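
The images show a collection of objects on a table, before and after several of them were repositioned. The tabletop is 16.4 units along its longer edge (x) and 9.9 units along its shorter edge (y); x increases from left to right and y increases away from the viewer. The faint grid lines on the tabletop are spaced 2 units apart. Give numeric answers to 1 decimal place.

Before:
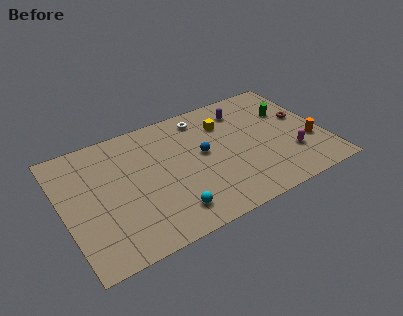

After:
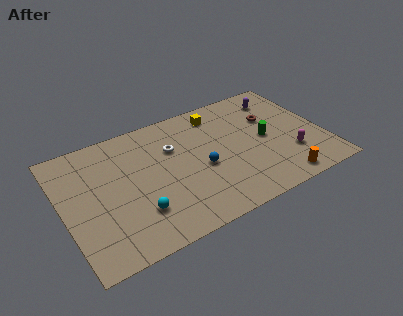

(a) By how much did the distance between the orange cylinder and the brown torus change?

+3.1

Before: roughly 2.3 units apart; after: 5.4. That's 3.1 units further apart.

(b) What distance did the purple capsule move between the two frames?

2.4

The purple capsule was near (11.8, 7.9) before and (14.2, 8.0) after, so it travelled √(2.4² + 0.1²) ≈ 2.4 units.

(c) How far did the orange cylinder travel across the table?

3.3

The orange cylinder moved from about (15.4, 3.4) to (13.1, 1.1), a distance of √(2.3² + 2.3²) ≈ 3.3.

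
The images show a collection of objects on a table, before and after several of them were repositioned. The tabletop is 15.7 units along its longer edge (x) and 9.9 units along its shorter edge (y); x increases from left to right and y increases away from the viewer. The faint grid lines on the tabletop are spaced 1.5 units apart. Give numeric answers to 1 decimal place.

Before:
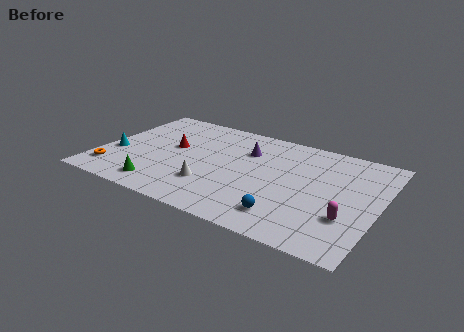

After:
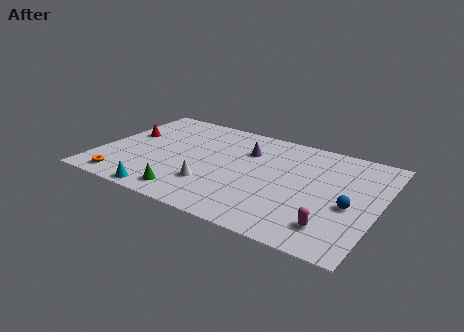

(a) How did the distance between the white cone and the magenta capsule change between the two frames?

-0.7

Before: roughly 7.6 units apart; after: 6.9. That's 0.7 units closer together.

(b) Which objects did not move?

the white cone and the purple cone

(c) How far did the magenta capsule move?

1.3

From (14.2, 3.1) to (13.5, 2.0), the magenta capsule covered √(0.7² + 1.1²) ≈ 1.3 units.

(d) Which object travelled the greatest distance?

the cyan cone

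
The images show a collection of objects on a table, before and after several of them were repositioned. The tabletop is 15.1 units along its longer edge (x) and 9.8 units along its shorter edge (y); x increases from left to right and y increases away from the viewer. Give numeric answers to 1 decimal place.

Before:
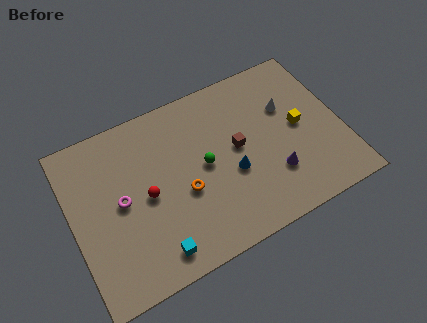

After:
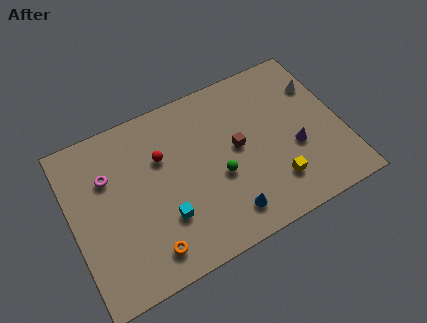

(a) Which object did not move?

the brown cube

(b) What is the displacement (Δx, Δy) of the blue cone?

(-0.6, -2.2)

The blue cone started near (8.8, 3.9) and ended near (8.2, 1.7).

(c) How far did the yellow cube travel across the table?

3.2

The yellow cube moved from about (12.8, 5.0) to (11.0, 2.3), a distance of √(1.8² + 2.7²) ≈ 3.2.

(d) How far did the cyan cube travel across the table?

1.8

From (4.1, 1.4) to (4.9, 3.0), the cyan cube covered √(0.8² + 1.6²) ≈ 1.8 units.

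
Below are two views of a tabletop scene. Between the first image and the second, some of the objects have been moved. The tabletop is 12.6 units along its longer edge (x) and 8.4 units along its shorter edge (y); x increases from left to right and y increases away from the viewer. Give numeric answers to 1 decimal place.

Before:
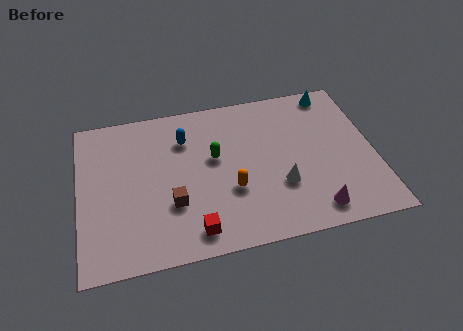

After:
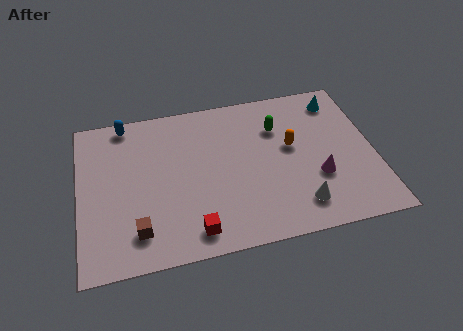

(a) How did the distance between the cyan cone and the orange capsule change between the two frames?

-3.4

They were about 6.5 units apart before and 3.1 after — 3.4 units closer together.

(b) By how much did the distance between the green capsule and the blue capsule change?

+4.9

They were about 1.8 units apart before and 6.7 after — 4.9 units further apart.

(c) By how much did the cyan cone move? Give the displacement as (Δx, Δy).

(0.2, -0.5)

From the two frames, the cyan cone sits at roughly (11.1, 7.5) before and (11.3, 7.0) after.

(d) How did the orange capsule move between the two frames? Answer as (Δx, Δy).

(2.7, 1.8)

The orange capsule started near (6.4, 3.0) and ended near (9.1, 4.8).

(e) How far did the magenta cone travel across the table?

1.7

The magenta cone was near (9.8, 1.2) before and (10.1, 2.9) after, so it travelled √(0.3² + 1.7²) ≈ 1.7 units.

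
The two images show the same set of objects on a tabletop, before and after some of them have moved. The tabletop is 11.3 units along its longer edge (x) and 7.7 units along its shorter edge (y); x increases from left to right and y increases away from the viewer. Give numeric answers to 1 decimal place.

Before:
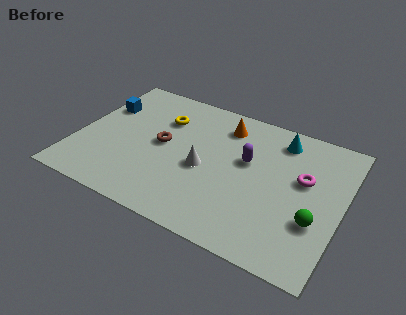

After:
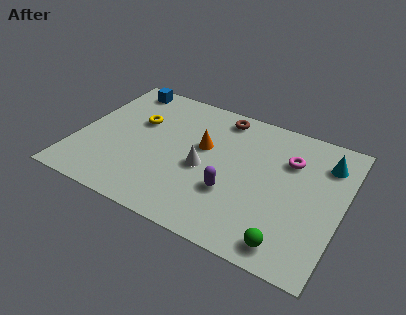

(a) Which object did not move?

the white cone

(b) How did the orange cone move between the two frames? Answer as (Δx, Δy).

(-0.7, -1.6)

From the two frames, the orange cone sits at roughly (6.0, 6.2) before and (5.3, 4.6) after.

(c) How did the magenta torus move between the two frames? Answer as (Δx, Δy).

(-0.7, 0.8)

The magenta torus started near (9.6, 4.6) and ended near (8.9, 5.4).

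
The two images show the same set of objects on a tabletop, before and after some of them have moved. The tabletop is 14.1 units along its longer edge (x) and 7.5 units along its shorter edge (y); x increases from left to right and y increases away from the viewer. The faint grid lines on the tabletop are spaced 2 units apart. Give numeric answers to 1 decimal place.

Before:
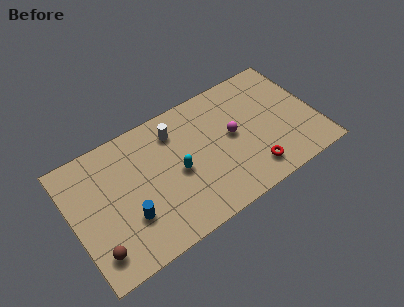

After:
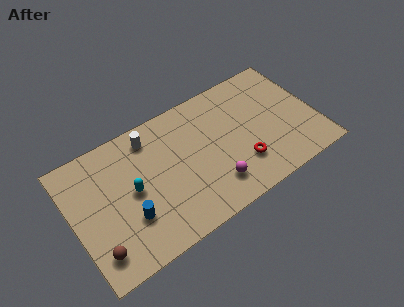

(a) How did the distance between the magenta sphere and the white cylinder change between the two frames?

+1.9

Before: roughly 3.6 units apart; after: 5.5. That's 1.9 units further apart.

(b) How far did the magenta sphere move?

2.7

The magenta sphere was near (9.3, 4.0) before and (7.8, 1.7) after, so it travelled √(1.5² + 2.3²) ≈ 2.7 units.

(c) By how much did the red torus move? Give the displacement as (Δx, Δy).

(-0.5, 0.7)

The red torus was at about (10.0, 1.4) and moved to about (9.5, 2.1).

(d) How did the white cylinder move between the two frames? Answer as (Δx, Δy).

(-1.4, 0.4)

From the two frames, the white cylinder sits at roughly (6.2, 5.9) before and (4.8, 6.3) after.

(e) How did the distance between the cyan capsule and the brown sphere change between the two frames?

-2.1

They were about 5.4 units apart before and 3.3 after — 2.1 units closer together.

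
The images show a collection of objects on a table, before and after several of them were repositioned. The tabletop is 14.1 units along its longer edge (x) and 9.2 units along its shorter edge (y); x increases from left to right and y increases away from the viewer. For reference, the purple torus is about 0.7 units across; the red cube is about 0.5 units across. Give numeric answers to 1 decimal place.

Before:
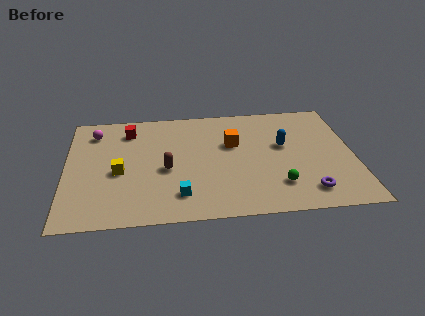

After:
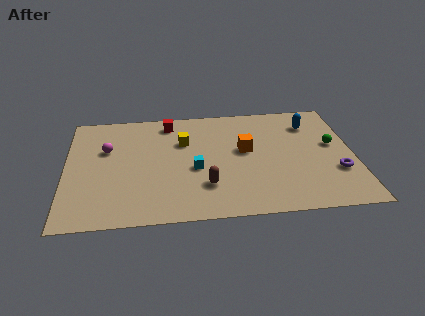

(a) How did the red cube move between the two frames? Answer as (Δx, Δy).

(2.0, 0.5)

From the two frames, the red cube sits at roughly (3.1, 7.4) before and (5.1, 7.9) after.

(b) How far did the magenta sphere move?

1.6

From (1.4, 7.4) to (2.0, 5.9), the magenta sphere covered √(0.6² + 1.5²) ≈ 1.6 units.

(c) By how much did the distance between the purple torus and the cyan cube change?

+0.8

They were about 6.2 units apart before and 7.0 after — 0.8 units further apart.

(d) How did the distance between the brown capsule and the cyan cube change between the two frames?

-0.7

They were about 2.2 units apart before and 1.5 after — 0.7 units closer together.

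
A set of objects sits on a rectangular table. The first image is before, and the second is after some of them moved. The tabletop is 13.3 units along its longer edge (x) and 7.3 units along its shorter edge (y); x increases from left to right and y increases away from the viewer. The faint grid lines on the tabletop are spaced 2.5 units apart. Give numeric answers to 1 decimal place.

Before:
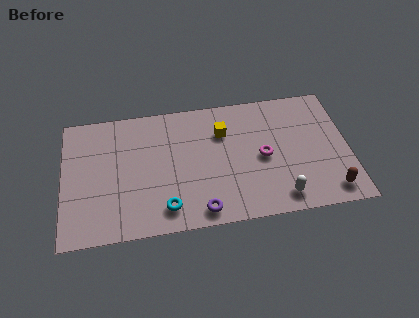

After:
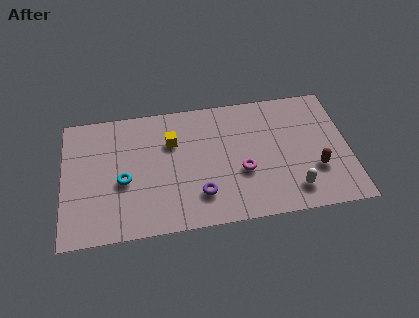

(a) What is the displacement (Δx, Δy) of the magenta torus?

(-1.0, -0.7)

The magenta torus started near (9.3, 3.5) and ended near (8.3, 2.8).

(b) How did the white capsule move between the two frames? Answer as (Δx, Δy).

(0.6, 0.3)

From the two frames, the white capsule sits at roughly (10.0, 1.1) before and (10.6, 1.4) after.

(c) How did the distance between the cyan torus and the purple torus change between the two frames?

+2.1

The distance was about 1.6 in the first image and 3.7 in the second, so they moved 2.1 units further apart.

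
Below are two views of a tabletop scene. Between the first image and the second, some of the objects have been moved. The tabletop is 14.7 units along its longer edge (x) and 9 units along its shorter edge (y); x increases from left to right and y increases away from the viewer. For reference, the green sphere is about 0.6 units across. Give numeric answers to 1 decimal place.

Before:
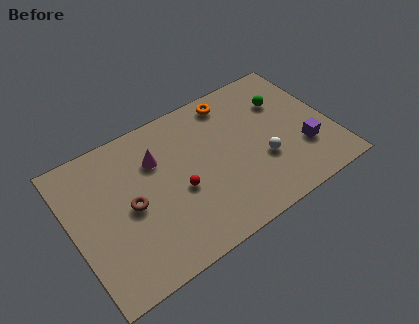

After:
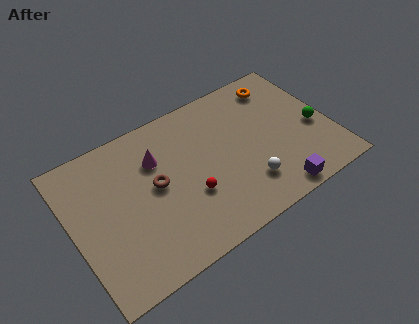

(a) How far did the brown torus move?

1.6

From (3.2, 4.3) to (4.7, 4.8), the brown torus covered √(1.5² + 0.5²) ≈ 1.6 units.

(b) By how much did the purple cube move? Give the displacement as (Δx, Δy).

(-2.0, -1.9)

The purple cube started near (12.9, 2.8) and ended near (10.9, 0.9).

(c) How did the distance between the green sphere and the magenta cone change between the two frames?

+1.7

Before: roughly 7.4 units apart; after: 9.1. That's 1.7 units further apart.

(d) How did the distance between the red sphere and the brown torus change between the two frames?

-0.4

They were about 2.7 units apart before and 2.3 after — 0.4 units closer together.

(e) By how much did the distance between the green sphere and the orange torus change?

+0.8

The distance was about 3.2 in the first image and 4.0 in the second, so they moved 0.8 units further apart.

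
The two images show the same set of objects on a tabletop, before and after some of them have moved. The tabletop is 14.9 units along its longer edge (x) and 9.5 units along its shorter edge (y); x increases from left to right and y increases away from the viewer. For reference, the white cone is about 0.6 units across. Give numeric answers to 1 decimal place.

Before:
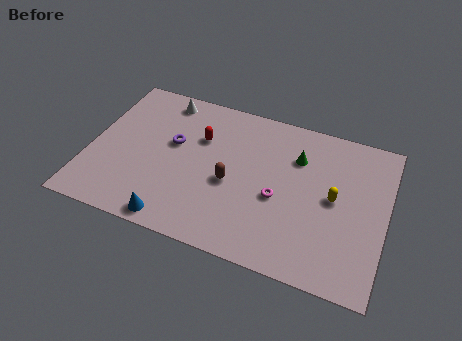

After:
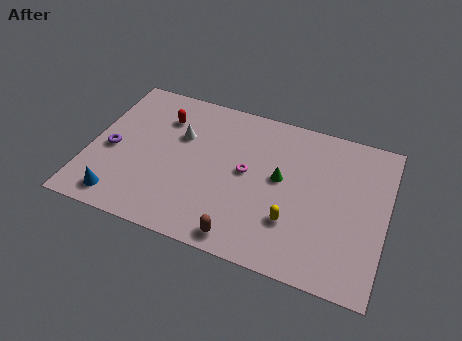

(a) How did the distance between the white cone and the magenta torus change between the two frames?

-3.9

The distance was about 7.6 in the first image and 3.7 in the second, so they moved 3.9 units closer together.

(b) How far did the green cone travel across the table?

1.7

The green cone moved from about (10.3, 6.8) to (9.6, 5.2), a distance of √(0.7² + 1.6²) ≈ 1.7.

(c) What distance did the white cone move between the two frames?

2.4

From (3.3, 8.3) to (4.4, 6.2), the white cone covered √(1.1² + 2.1²) ≈ 2.4 units.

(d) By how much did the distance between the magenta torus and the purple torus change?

+1.1

Before: roughly 5.7 units apart; after: 6.8. That's 1.1 units further apart.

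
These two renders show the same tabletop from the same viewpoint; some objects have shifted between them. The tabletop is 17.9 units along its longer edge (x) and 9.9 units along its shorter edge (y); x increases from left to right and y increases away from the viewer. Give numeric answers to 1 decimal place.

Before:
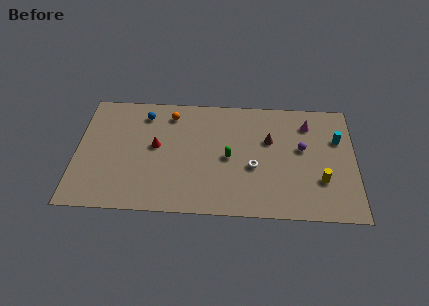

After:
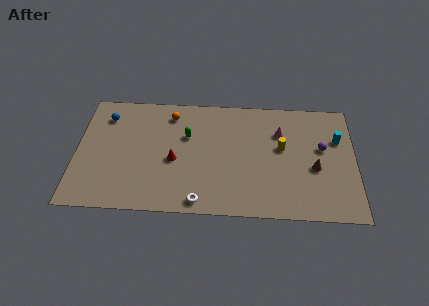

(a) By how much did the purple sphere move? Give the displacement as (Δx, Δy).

(1.3, 0.1)

The purple sphere was at about (14.5, 5.7) and moved to about (15.8, 5.8).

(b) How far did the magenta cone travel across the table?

2.0

The magenta cone moved from about (14.9, 7.8) to (13.1, 7.0), a distance of √(1.8² + 0.8²) ≈ 2.0.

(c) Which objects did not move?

the orange sphere and the cyan cylinder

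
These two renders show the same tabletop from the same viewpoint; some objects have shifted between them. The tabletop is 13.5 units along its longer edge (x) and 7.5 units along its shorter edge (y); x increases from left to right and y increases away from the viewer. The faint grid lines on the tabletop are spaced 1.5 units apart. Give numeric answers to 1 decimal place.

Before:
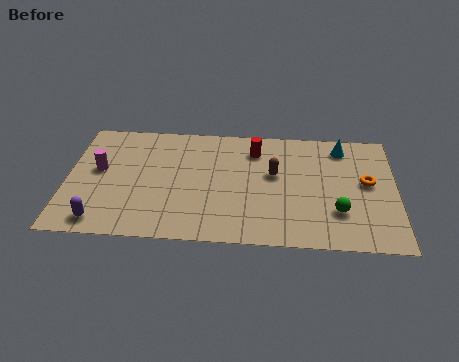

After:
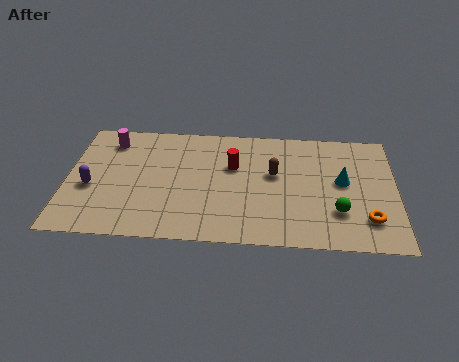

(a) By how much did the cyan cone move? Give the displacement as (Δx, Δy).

(0.0, -2.2)

From the two frames, the cyan cone sits at roughly (11.3, 6.3) before and (11.3, 4.1) after.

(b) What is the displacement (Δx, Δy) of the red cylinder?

(-0.9, -1.1)

The red cylinder was at about (7.7, 5.9) and moved to about (6.8, 4.8).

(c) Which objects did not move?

the brown capsule and the green sphere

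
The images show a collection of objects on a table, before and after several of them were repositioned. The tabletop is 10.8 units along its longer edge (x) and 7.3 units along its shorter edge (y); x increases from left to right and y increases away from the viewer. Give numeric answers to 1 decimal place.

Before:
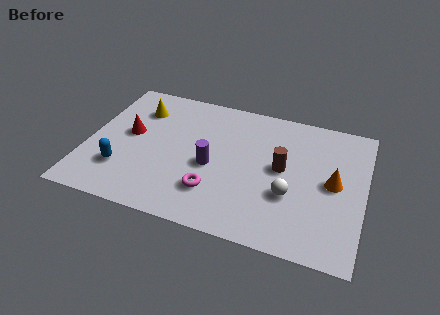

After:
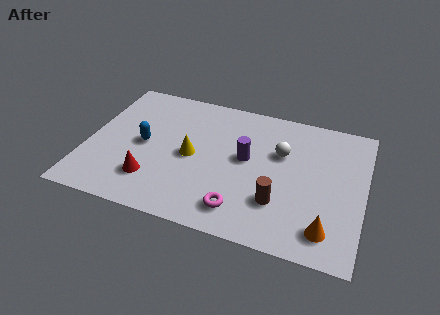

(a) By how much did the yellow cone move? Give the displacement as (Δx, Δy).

(2.3, -2.0)

The yellow cone was at about (1.8, 5.5) and moved to about (4.1, 3.5).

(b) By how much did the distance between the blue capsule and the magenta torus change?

+1.0

The distance was about 3.6 in the first image and 4.6 in the second, so they moved 1.0 units further apart.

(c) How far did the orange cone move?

2.4

The orange cone was near (9.6, 3.7) before and (9.5, 1.3) after, so it travelled √(0.1² + 2.4²) ≈ 2.4 units.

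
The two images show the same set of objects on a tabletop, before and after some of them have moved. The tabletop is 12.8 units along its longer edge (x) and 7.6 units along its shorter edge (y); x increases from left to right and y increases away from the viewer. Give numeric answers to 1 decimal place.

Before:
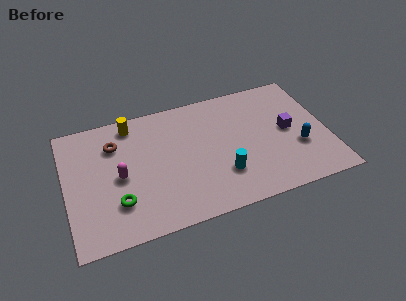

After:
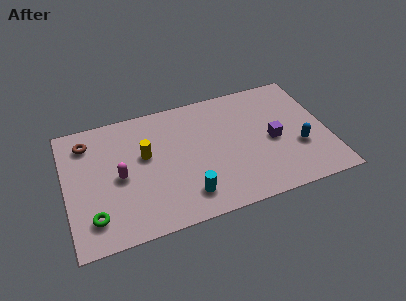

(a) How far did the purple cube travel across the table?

0.9

The purple cube moved from about (10.9, 3.9) to (10.1, 3.5), a distance of √(0.8² + 0.4²) ≈ 0.9.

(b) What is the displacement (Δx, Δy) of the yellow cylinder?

(0.5, -2.1)

The yellow cylinder was at about (3.4, 6.6) and moved to about (3.9, 4.5).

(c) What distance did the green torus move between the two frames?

1.3

From (2.4, 2.1) to (1.2, 1.6), the green torus covered √(1.2² + 0.5²) ≈ 1.3 units.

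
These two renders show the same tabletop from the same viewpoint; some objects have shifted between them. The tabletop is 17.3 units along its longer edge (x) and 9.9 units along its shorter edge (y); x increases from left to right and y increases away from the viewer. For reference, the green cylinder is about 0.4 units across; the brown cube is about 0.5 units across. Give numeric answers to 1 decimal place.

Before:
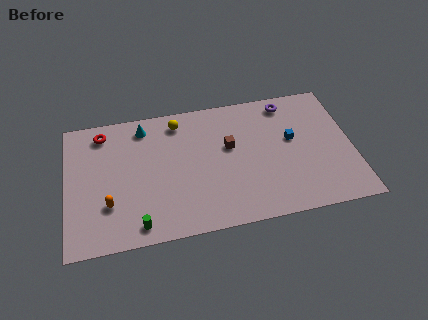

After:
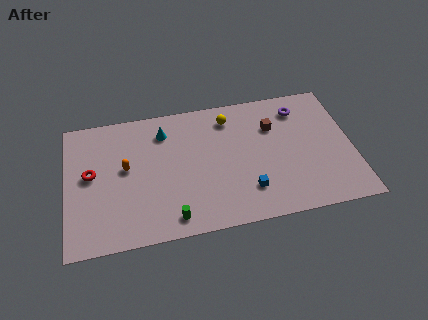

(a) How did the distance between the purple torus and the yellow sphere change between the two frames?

-2.4

They were about 6.7 units apart before and 4.3 after — 2.4 units closer together.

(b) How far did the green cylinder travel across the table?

2.0

From (4.2, 1.2) to (6.2, 1.3), the green cylinder covered √(2.0² + 0.1²) ≈ 2.0 units.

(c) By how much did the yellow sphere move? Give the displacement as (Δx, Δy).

(3.1, -0.3)

The yellow sphere started near (6.9, 8.4) and ended near (10.0, 8.1).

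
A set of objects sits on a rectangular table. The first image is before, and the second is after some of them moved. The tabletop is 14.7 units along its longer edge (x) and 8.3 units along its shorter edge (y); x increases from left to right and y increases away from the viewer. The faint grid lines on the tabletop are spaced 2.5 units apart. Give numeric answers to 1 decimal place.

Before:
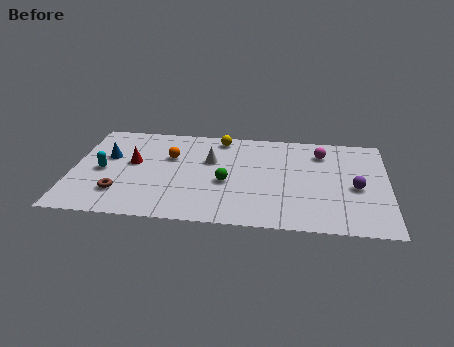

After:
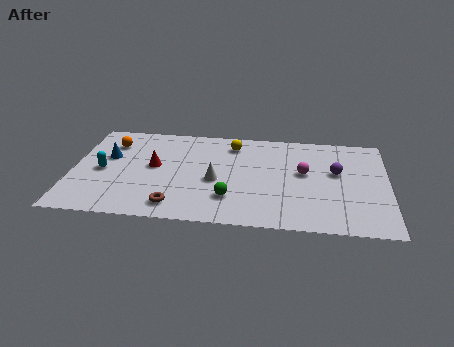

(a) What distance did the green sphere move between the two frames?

1.3

The green sphere moved from about (7.2, 3.5) to (7.4, 2.2), a distance of √(0.2² + 1.3²) ≈ 1.3.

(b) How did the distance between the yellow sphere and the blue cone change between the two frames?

+0.4

The distance was about 5.6 in the first image and 6.0 in the second, so they moved 0.4 units further apart.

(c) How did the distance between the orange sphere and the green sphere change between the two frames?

+3.7

Before: roughly 3.3 units apart; after: 7.0. That's 3.7 units further apart.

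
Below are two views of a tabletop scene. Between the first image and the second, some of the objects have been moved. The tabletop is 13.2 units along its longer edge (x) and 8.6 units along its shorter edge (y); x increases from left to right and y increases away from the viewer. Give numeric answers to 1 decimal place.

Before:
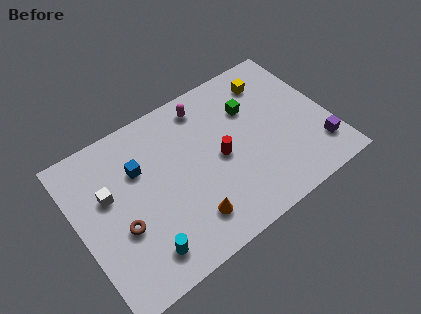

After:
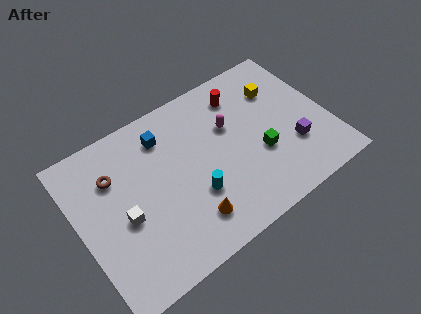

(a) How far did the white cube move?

1.7

From (1.7, 5.3) to (2.2, 3.7), the white cube covered √(0.5² + 1.6²) ≈ 1.7 units.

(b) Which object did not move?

the orange cone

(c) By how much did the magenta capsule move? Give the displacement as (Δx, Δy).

(1.0, -1.8)

The magenta capsule was at about (7.2, 7.3) and moved to about (8.2, 5.5).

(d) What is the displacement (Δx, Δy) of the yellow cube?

(0.3, -0.7)

The yellow cube started near (10.7, 6.9) and ended near (11.0, 6.2).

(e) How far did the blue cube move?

1.8

The blue cube moved from about (3.4, 5.8) to (4.9, 6.8), a distance of √(1.5² + 1.0²) ≈ 1.8.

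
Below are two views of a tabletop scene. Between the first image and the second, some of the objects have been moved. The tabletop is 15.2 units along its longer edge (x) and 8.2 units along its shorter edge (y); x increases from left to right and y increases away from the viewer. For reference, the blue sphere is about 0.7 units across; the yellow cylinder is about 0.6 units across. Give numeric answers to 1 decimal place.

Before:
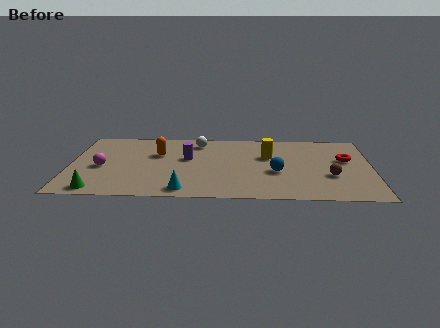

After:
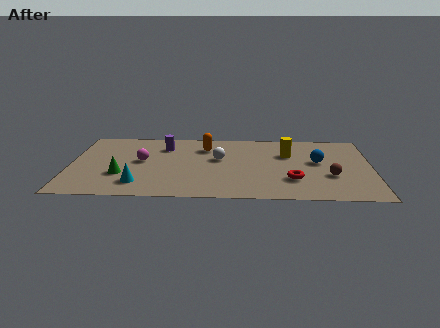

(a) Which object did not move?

the brown sphere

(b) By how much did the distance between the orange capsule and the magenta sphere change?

+0.4

Before: roughly 3.3 units apart; after: 3.7. That's 0.4 units further apart.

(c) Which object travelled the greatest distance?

the red torus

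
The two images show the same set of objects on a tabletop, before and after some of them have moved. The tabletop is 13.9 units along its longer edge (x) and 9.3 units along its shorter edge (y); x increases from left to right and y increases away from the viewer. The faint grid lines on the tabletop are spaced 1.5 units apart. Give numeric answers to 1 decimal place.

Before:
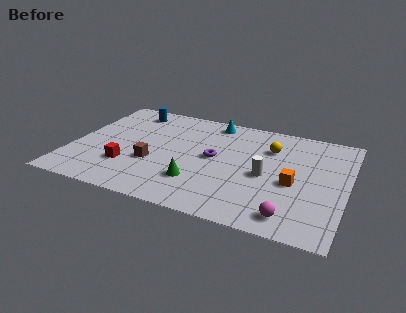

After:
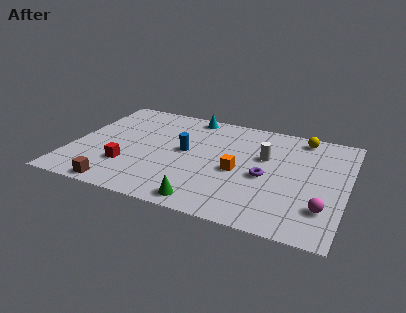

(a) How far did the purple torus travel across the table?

2.8

The purple torus moved from about (7.2, 4.9) to (9.9, 4.1), a distance of √(2.7² + 0.8²) ≈ 2.8.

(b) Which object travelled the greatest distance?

the blue cylinder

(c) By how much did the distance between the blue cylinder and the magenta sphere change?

-3.4

The distance was about 11.1 in the first image and 7.7 in the second, so they moved 3.4 units closer together.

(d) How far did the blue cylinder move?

4.3

The blue cylinder moved from about (2.5, 7.9) to (5.7, 5.0), a distance of √(3.2² + 2.9²) ≈ 4.3.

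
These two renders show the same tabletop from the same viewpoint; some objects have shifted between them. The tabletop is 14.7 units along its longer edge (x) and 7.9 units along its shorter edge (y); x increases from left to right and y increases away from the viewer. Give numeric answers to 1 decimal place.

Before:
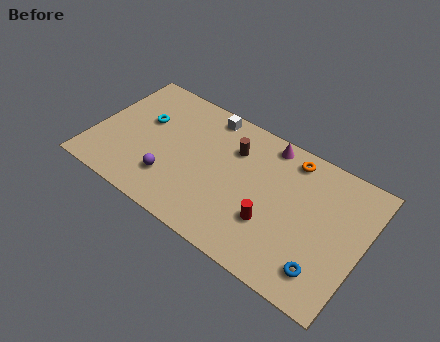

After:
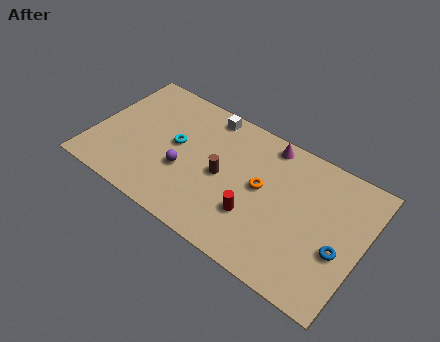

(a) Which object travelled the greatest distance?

the orange torus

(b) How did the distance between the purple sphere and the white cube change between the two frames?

-1.0

They were about 5.0 units apart before and 4.0 after — 1.0 units closer together.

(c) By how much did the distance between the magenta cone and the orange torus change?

+1.4

They were about 1.3 units apart before and 2.7 after — 1.4 units further apart.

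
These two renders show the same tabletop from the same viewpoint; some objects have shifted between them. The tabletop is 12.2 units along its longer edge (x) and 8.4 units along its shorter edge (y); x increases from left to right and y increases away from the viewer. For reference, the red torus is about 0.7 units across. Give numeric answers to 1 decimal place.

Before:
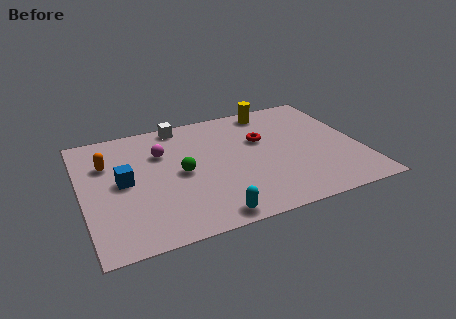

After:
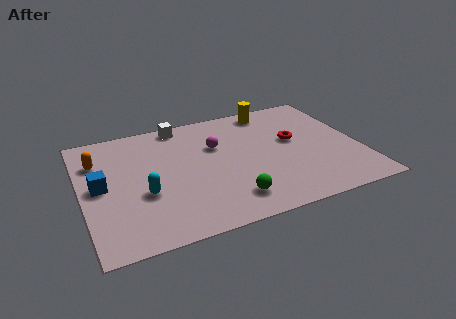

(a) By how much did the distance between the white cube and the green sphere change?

+2.7

The distance was about 3.5 in the first image and 6.2 in the second, so they moved 2.7 units further apart.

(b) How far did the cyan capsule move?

3.5

The cyan capsule moved from about (5.2, 0.8) to (2.6, 3.2), a distance of √(2.6² + 2.4²) ≈ 3.5.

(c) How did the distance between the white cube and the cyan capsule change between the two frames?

-2.0

The distance was about 6.8 in the first image and 4.8 in the second, so they moved 2.0 units closer together.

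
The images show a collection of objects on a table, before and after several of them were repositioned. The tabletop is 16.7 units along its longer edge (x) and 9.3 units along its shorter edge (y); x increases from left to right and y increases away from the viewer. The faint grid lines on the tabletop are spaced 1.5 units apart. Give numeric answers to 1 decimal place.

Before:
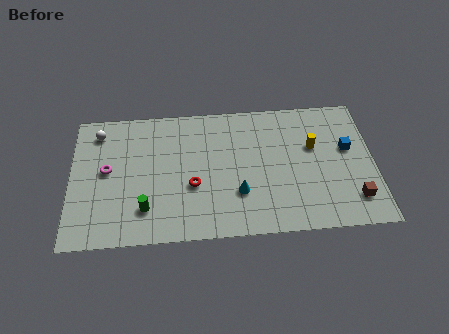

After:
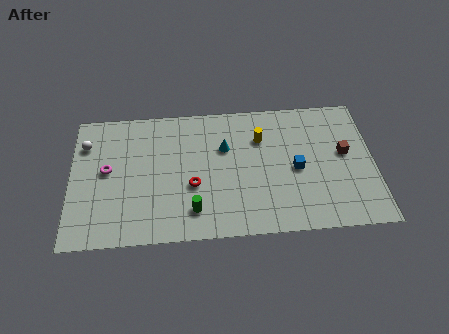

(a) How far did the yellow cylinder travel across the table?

3.0

The yellow cylinder moved from about (13.4, 5.8) to (10.5, 6.6), a distance of √(2.9² + 0.8²) ≈ 3.0.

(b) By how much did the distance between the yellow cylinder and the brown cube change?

+0.5

The distance was about 4.3 in the first image and 4.8 in the second, so they moved 0.5 units further apart.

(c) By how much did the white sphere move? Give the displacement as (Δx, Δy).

(-0.7, -0.8)

From the two frames, the white sphere sits at roughly (1.5, 7.7) before and (0.8, 6.9) after.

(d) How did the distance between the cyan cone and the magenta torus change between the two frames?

-0.9

Before: roughly 7.5 units apart; after: 6.6. That's 0.9 units closer together.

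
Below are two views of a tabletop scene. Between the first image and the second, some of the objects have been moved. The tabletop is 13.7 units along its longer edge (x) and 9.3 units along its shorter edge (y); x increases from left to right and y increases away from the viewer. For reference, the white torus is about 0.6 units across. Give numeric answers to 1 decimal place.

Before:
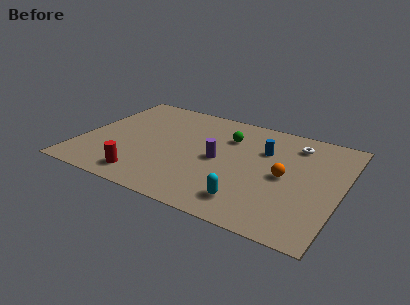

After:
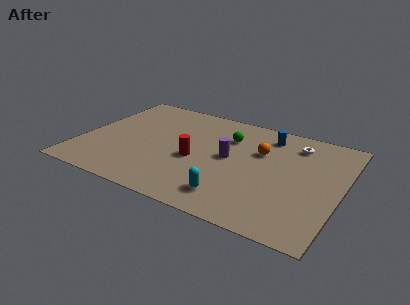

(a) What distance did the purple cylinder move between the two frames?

0.6

The purple cylinder was near (7.3, 4.5) before and (7.8, 4.9) after, so it travelled √(0.5² + 0.4²) ≈ 0.6 units.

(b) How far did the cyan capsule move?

0.9

From (9.3, 1.7) to (8.4, 1.7), the cyan capsule covered √(0.9² + 0.0²) ≈ 0.9 units.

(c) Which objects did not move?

the white torus and the green sphere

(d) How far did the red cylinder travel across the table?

3.5

The red cylinder moved from about (3.8, 1.4) to (6.1, 4.0), a distance of √(2.3² + 2.6²) ≈ 3.5.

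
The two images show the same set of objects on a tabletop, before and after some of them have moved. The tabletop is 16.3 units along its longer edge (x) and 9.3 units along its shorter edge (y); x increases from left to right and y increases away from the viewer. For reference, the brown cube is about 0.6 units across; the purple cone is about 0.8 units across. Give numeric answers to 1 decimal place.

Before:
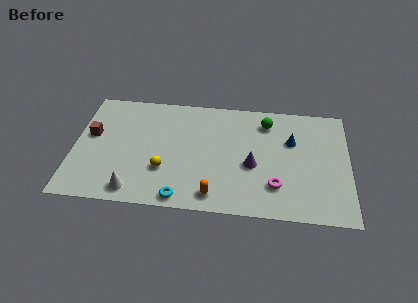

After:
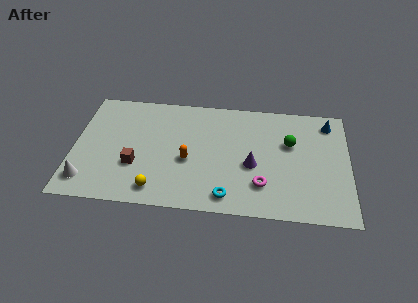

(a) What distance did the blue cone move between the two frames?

2.8

The blue cone moved from about (12.9, 6.1) to (15.1, 7.8), a distance of √(2.2² + 1.7²) ≈ 2.8.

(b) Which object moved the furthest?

the brown cube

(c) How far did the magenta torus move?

0.8

The magenta torus was near (12.0, 2.4) before and (11.2, 2.4) after, so it travelled √(0.8² + 0.0²) ≈ 0.8 units.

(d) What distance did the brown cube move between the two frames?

3.5

The brown cube was near (1.0, 5.4) before and (3.7, 3.2) after, so it travelled √(2.7² + 2.2²) ≈ 3.5 units.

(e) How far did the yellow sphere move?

1.6

From (5.4, 3.0) to (5.0, 1.4), the yellow sphere covered √(0.4² + 1.6²) ≈ 1.6 units.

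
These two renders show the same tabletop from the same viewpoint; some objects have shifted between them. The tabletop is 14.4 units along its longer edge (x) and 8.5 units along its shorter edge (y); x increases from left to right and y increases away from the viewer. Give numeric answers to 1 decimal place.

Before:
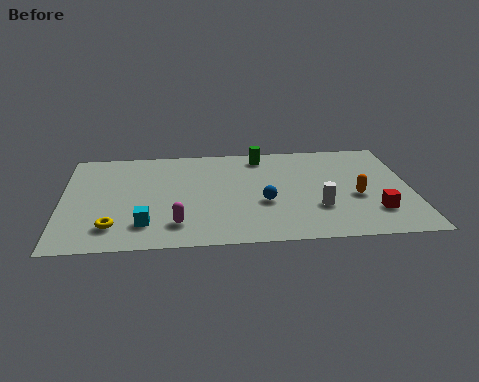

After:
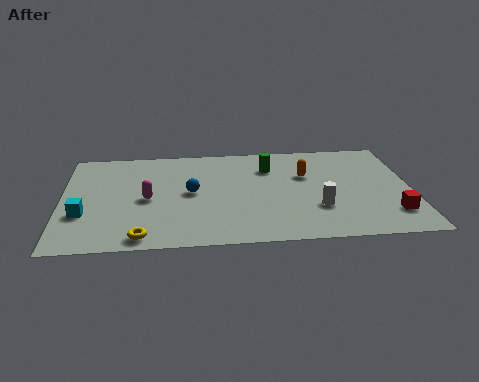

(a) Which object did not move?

the white cylinder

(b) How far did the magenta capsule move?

2.5

The magenta capsule was near (4.7, 1.8) before and (3.5, 4.0) after, so it travelled √(1.2² + 2.2²) ≈ 2.5 units.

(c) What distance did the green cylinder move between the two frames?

1.0

From (8.3, 7.3) to (8.6, 6.3), the green cylinder covered √(0.3² + 1.0²) ≈ 1.0 units.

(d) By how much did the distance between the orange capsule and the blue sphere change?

+1.1

The distance was about 3.8 in the first image and 4.9 in the second, so they moved 1.1 units further apart.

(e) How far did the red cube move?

0.7

The red cube was near (12.8, 2.2) before and (13.5, 2.0) after, so it travelled √(0.7² + 0.2²) ≈ 0.7 units.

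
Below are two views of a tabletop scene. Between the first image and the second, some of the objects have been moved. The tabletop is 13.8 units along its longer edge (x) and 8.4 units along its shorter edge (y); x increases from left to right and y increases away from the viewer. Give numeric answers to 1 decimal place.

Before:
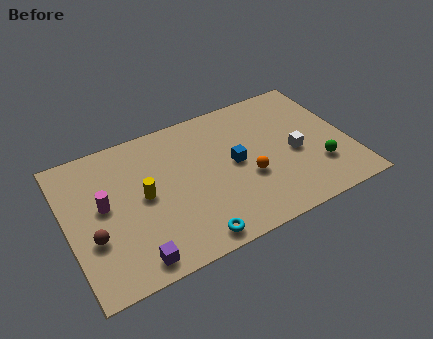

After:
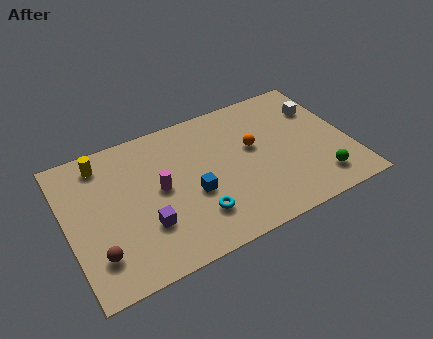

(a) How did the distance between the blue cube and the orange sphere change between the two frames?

+2.3

They were about 1.2 units apart before and 3.5 after — 2.3 units further apart.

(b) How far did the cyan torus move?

1.3

The cyan torus was near (5.6, 0.9) before and (6.0, 2.1) after, so it travelled √(0.4² + 1.2²) ≈ 1.3 units.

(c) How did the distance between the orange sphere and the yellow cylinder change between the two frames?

+2.4

The distance was about 5.1 in the first image and 7.5 in the second, so they moved 2.4 units further apart.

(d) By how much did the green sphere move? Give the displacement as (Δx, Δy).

(-0.1, -0.8)

From the two frames, the green sphere sits at roughly (12.1, 2.4) before and (12.0, 1.6) after.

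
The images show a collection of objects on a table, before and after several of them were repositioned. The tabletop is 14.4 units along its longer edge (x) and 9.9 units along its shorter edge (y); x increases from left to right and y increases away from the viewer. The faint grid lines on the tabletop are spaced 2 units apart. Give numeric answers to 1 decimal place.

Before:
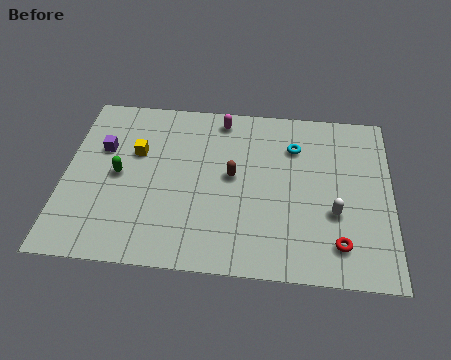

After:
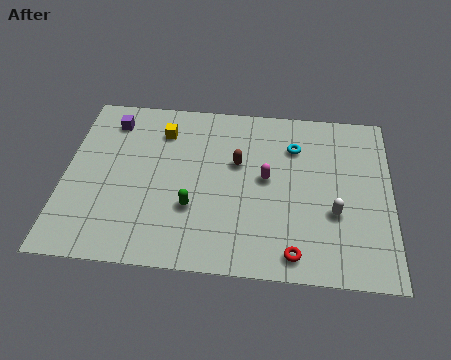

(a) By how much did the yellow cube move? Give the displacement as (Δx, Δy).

(1.1, 1.4)

The yellow cube was at about (3.1, 6.3) and moved to about (4.2, 7.7).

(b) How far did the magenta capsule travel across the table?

4.0

The magenta capsule moved from about (6.8, 8.7) to (8.9, 5.3), a distance of √(2.1² + 3.4²) ≈ 4.0.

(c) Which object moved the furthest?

the magenta capsule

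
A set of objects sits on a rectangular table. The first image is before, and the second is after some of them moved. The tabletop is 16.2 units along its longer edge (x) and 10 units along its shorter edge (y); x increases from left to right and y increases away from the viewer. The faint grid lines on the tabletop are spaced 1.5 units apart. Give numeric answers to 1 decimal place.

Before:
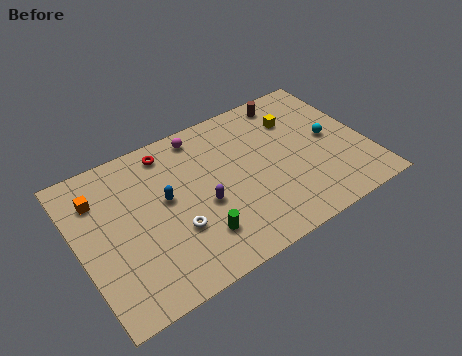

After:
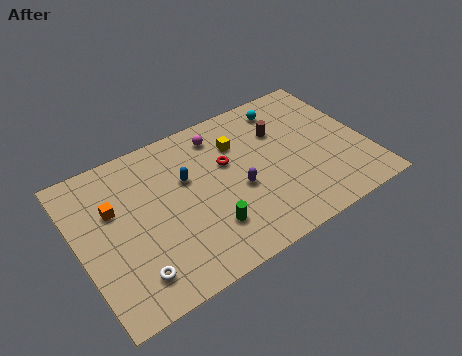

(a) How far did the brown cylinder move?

2.1

The brown cylinder was near (12.6, 8.8) before and (11.7, 6.9) after, so it travelled √(0.9² + 1.9²) ≈ 2.1 units.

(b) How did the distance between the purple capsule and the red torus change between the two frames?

-2.6

Before: roughly 4.6 units apart; after: 2.0. That's 2.6 units closer together.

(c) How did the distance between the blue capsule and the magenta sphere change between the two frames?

-1.1

Before: roughly 4.1 units apart; after: 3.0. That's 1.1 units closer together.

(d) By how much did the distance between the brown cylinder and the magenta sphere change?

-1.6

Before: roughly 5.2 units apart; after: 3.6. That's 1.6 units closer together.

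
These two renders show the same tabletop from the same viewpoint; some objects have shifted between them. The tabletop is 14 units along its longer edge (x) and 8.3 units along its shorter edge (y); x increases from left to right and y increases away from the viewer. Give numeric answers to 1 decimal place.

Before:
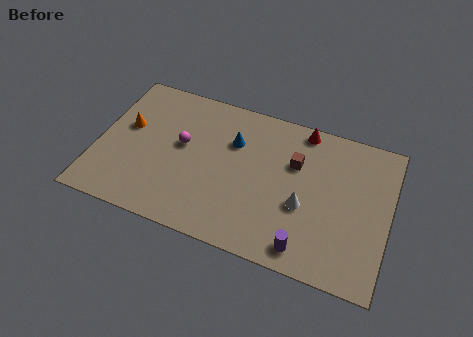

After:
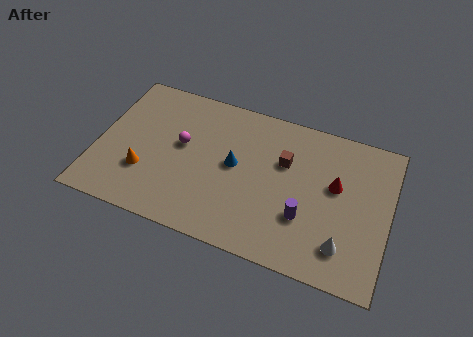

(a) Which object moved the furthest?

the red cone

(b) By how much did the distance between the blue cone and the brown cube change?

-0.5

Before: roughly 3.0 units apart; after: 2.5. That's 0.5 units closer together.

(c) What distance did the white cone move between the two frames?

2.5

The white cone was near (10.0, 3.3) before and (12.0, 1.8) after, so it travelled √(2.0² + 1.5²) ≈ 2.5 units.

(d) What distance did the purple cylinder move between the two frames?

1.6

The purple cylinder was near (10.3, 1.1) before and (10.1, 2.7) after, so it travelled √(0.2² + 1.6²) ≈ 1.6 units.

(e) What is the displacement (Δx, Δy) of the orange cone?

(1.1, -2.3)

The orange cone was at about (1.3, 4.9) and moved to about (2.4, 2.6).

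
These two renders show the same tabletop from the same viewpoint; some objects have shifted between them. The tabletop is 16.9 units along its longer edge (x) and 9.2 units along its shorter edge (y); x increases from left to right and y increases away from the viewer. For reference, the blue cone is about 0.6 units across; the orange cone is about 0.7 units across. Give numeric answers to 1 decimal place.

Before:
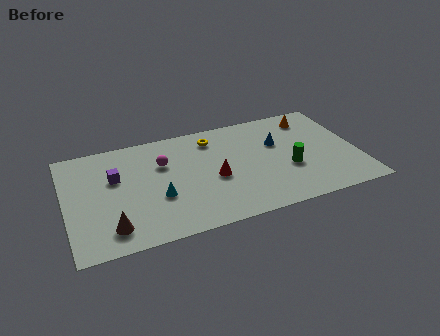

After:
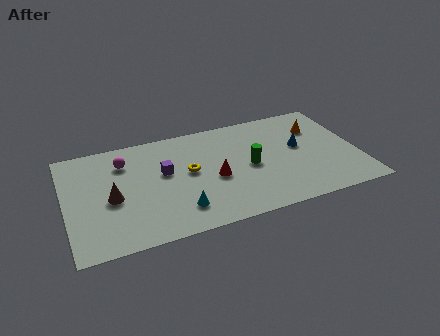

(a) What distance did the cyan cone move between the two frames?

1.8

The cyan cone moved from about (5.2, 3.4) to (6.3, 2.0), a distance of √(1.1² + 1.4²) ≈ 1.8.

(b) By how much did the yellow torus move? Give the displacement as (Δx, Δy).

(-1.6, -2.5)

The yellow torus started near (8.7, 7.5) and ended near (7.1, 5.0).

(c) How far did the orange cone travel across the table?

1.0

The orange cone was near (14.6, 7.6) before and (14.8, 6.6) after, so it travelled √(0.2² + 1.0²) ≈ 1.0 units.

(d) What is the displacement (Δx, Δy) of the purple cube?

(2.8, -0.4)

From the two frames, the purple cube sits at roughly (2.9, 5.8) before and (5.7, 5.4) after.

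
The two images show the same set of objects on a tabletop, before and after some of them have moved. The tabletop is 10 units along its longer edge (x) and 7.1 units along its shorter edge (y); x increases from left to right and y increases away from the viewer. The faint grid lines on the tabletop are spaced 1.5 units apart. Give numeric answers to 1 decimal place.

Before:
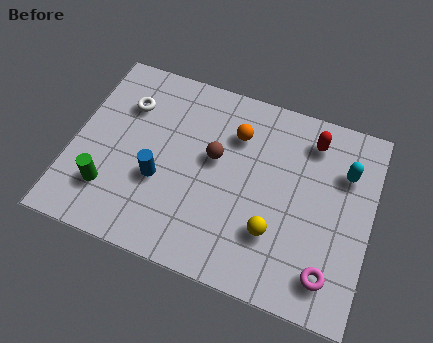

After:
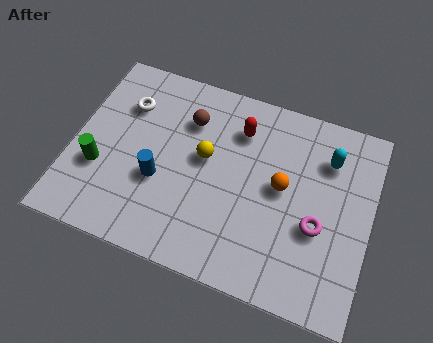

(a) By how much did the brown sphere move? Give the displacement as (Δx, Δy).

(-1.0, 1.1)

The brown sphere started near (4.7, 4.1) and ended near (3.7, 5.2).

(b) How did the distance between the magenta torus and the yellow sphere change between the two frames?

+2.0

Before: roughly 2.1 units apart; after: 4.1. That's 2.0 units further apart.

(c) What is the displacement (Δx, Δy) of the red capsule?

(-2.4, -0.4)

From the two frames, the red capsule sits at roughly (7.8, 5.8) before and (5.4, 5.4) after.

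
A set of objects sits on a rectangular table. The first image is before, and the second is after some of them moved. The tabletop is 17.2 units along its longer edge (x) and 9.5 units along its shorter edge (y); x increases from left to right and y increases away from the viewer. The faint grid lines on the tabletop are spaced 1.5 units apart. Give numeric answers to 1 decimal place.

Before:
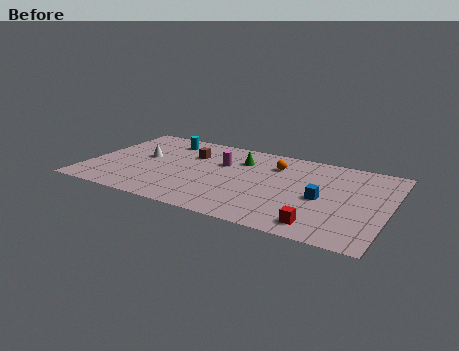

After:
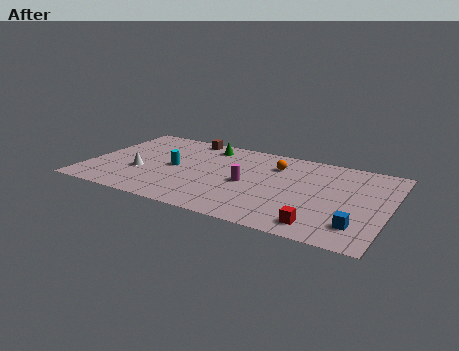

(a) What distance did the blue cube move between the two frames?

3.1

The blue cube moved from about (13.5, 4.3) to (15.7, 2.1), a distance of √(2.2² + 2.2²) ≈ 3.1.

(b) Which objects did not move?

the orange sphere and the red cube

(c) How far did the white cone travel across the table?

1.8

The white cone moved from about (3.0, 5.3) to (3.1, 3.5), a distance of √(0.1² + 1.8²) ≈ 1.8.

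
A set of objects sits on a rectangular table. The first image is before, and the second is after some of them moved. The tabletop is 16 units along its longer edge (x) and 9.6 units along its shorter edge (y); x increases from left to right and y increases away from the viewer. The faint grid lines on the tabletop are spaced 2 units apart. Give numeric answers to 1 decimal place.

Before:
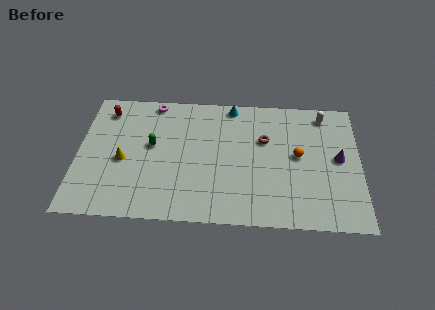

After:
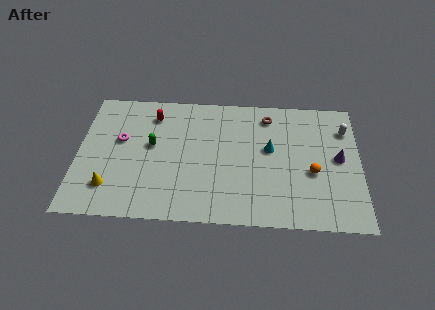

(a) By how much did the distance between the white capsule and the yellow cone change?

+2.1

The distance was about 12.1 in the first image and 14.2 in the second, so they moved 2.1 units further apart.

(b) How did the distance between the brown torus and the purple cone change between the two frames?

+0.6

The distance was about 4.4 in the first image and 5.0 in the second, so they moved 0.6 units further apart.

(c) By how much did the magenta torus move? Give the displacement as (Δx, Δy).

(-1.8, -3.0)

From the two frames, the magenta torus sits at roughly (4.2, 8.7) before and (2.4, 5.7) after.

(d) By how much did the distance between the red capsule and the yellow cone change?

+2.1

The distance was about 3.9 in the first image and 6.0 in the second, so they moved 2.1 units further apart.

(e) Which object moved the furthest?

the cyan cone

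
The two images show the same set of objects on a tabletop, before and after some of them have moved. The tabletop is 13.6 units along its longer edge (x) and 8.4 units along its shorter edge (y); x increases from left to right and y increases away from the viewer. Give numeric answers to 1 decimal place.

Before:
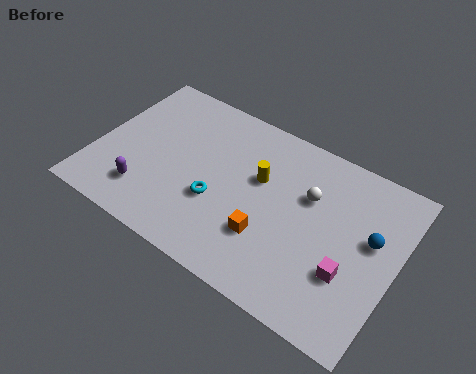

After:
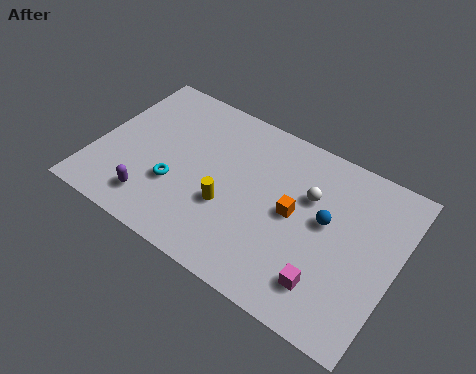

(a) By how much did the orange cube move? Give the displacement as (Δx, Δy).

(0.9, 1.7)

The orange cube started near (8.1, 2.6) and ended near (9.0, 4.3).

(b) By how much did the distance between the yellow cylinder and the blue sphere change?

-0.6

Before: roughly 5.1 units apart; after: 4.5. That's 0.6 units closer together.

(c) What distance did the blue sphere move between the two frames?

2.0

The blue sphere moved from about (12.4, 4.9) to (10.4, 4.7), a distance of √(2.0² + 0.2²) ≈ 2.0.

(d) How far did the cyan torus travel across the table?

1.9

The cyan torus moved from about (5.7, 3.1) to (3.8, 2.9), a distance of √(1.9² + 0.2²) ≈ 1.9.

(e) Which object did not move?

the white sphere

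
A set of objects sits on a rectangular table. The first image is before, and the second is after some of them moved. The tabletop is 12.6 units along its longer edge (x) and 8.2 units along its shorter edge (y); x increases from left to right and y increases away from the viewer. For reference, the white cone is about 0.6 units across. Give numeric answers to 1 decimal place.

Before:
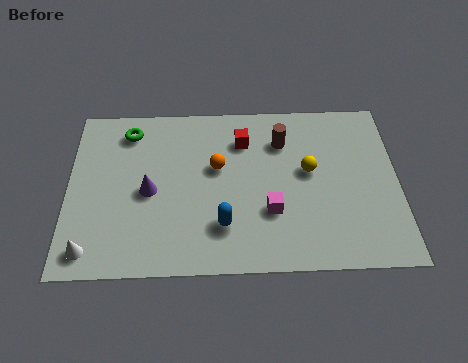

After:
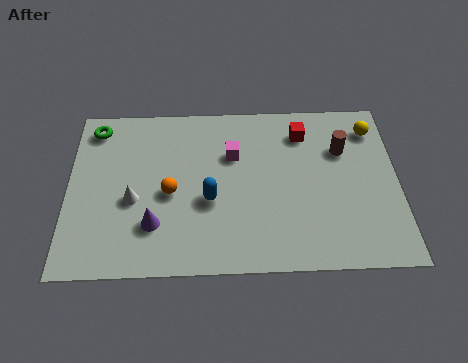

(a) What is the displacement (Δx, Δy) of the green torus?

(-1.3, 0.2)

The green torus started near (2.3, 6.8) and ended near (1.0, 7.0).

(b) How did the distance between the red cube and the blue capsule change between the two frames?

+0.6

Before: roughly 4.2 units apart; after: 4.8. That's 0.6 units further apart.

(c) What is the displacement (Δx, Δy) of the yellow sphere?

(2.5, 2.0)

From the two frames, the yellow sphere sits at roughly (9.2, 4.6) before and (11.7, 6.6) after.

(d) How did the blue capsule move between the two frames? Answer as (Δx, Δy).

(-0.5, 1.2)

The blue capsule was at about (5.9, 2.1) and moved to about (5.4, 3.3).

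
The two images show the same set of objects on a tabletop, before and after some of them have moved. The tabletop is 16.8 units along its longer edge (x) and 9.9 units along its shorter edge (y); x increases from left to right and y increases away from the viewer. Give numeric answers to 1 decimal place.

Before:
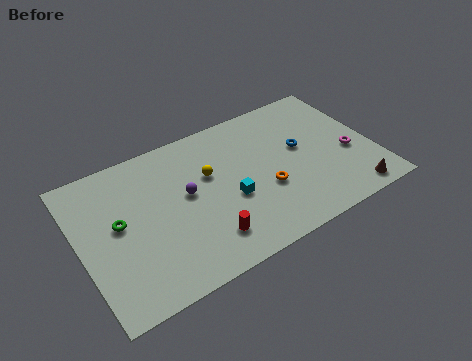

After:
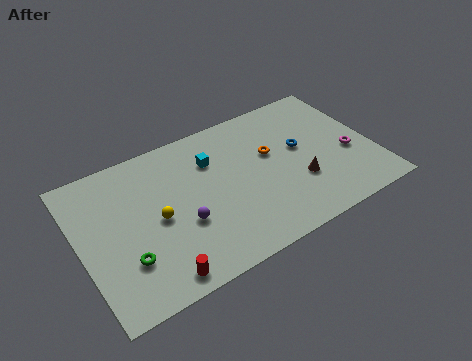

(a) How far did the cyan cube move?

3.2

From (8.4, 4.0) to (7.8, 7.1), the cyan cube covered √(0.6² + 3.1²) ≈ 3.2 units.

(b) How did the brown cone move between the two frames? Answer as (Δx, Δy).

(-2.7, 2.2)

The brown cone was at about (15.0, 1.1) and moved to about (12.3, 3.3).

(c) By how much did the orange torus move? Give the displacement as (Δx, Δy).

(0.7, 2.3)

From the two frames, the orange torus sits at roughly (10.4, 3.7) before and (11.1, 6.0) after.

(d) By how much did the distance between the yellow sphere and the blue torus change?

+3.2

Before: roughly 5.3 units apart; after: 8.5. That's 3.2 units further apart.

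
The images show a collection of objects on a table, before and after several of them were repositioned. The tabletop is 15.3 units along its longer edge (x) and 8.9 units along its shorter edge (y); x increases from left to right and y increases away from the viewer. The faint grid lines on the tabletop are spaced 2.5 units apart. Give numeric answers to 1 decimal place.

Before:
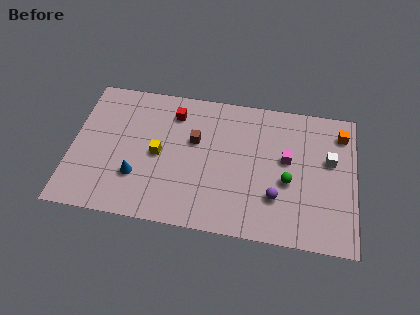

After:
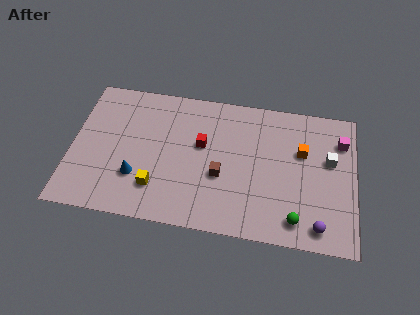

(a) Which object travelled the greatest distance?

the magenta cube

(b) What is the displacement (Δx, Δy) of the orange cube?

(-2.1, -1.5)

The orange cube was at about (14.5, 7.2) and moved to about (12.4, 5.7).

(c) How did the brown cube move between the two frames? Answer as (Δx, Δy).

(1.5, -2.0)

From the two frames, the brown cube sits at roughly (6.6, 5.5) before and (8.1, 3.5) after.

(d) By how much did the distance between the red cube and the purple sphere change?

+0.3

Before: roughly 7.3 units apart; after: 7.6. That's 0.3 units further apart.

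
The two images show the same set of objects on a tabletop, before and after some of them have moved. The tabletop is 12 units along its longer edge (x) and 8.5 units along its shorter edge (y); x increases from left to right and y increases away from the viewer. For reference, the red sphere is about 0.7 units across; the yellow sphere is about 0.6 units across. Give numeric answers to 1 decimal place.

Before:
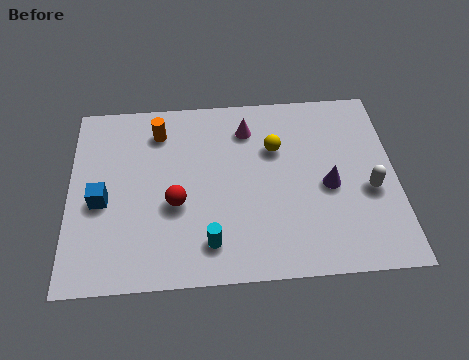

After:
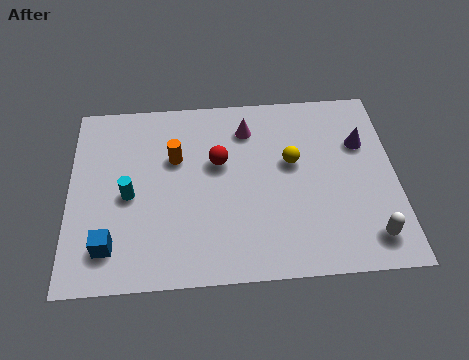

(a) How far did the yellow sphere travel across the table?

0.9

The yellow sphere moved from about (7.6, 5.7) to (8.2, 5.0), a distance of √(0.6² + 0.7²) ≈ 0.9.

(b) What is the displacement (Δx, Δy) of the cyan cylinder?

(-2.9, 2.3)

The cyan cylinder was at about (5.1, 1.6) and moved to about (2.2, 3.9).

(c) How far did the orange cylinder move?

1.4

From (3.3, 6.8) to (3.9, 5.5), the orange cylinder covered √(0.6² + 1.3²) ≈ 1.4 units.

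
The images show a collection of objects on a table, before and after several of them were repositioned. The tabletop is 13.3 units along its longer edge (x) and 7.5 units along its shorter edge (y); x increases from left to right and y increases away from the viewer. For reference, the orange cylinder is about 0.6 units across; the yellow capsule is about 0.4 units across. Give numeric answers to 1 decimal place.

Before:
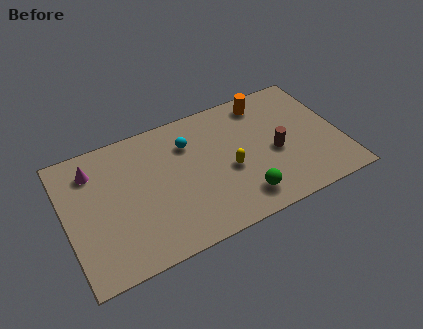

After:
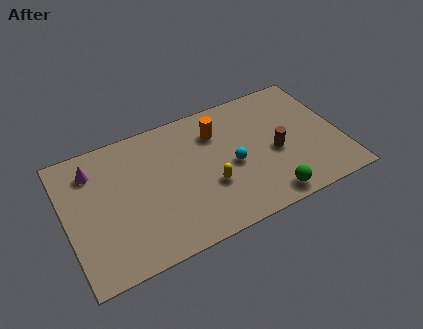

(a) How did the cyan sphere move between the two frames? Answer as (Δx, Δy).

(1.9, -2.1)

From the two frames, the cyan sphere sits at roughly (6.1, 5.5) before and (8.0, 3.4) after.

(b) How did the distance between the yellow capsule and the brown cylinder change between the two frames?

+1.1

Before: roughly 2.3 units apart; after: 3.4. That's 1.1 units further apart.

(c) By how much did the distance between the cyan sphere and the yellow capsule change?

-1.5

They were about 2.9 units apart before and 1.4 after — 1.5 units closer together.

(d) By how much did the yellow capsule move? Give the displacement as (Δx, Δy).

(-1.0, -0.5)

The yellow capsule started near (7.8, 3.2) and ended near (6.8, 2.7).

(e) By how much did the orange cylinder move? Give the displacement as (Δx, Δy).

(-2.5, -0.8)

The orange cylinder was at about (10.0, 6.4) and moved to about (7.5, 5.6).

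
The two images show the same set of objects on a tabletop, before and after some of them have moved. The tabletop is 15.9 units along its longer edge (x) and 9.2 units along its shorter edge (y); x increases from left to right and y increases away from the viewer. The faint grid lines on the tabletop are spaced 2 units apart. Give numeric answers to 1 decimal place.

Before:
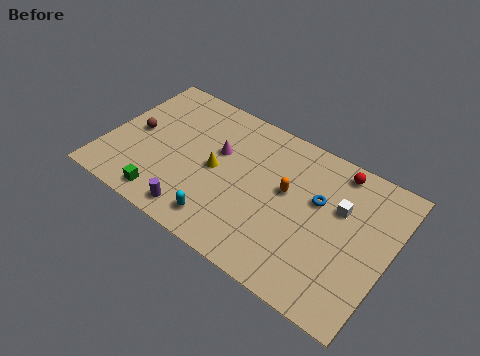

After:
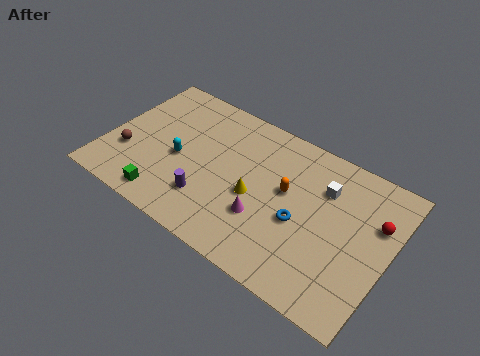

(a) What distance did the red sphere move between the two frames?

3.2

From (12.5, 8.1) to (15.0, 6.1), the red sphere covered √(2.5² + 2.0²) ≈ 3.2 units.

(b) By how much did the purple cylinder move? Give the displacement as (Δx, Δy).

(0.4, 1.2)

The purple cylinder was at about (5.7, 1.2) and moved to about (6.1, 2.4).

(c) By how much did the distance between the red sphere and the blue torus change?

+2.0

Before: roughly 2.5 units apart; after: 4.5. That's 2.0 units further apart.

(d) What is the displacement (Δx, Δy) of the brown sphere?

(-0.2, -1.6)

The brown sphere was at about (1.5, 4.6) and moved to about (1.3, 3.0).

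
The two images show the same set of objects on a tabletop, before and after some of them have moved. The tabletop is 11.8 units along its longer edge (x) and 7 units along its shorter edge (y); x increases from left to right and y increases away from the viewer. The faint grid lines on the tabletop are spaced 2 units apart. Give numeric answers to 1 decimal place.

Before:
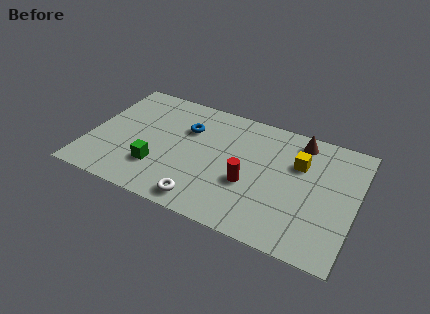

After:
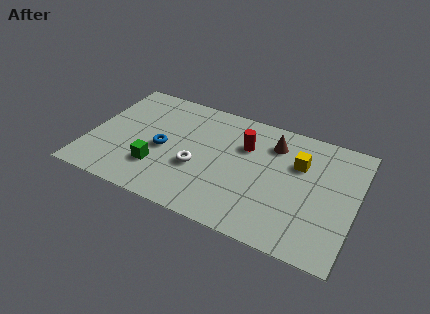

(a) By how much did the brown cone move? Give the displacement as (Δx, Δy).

(-1.1, -0.6)

From the two frames, the brown cone sits at roughly (9.1, 6.0) before and (8.0, 5.4) after.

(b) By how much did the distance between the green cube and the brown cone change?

-1.2

Before: roughly 7.1 units apart; after: 5.9. That's 1.2 units closer together.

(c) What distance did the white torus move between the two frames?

1.9

From (5.4, 0.9) to (4.9, 2.7), the white torus covered √(0.5² + 1.8²) ≈ 1.9 units.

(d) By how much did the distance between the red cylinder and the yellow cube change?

-0.4

The distance was about 2.8 in the first image and 2.4 in the second, so they moved 0.4 units closer together.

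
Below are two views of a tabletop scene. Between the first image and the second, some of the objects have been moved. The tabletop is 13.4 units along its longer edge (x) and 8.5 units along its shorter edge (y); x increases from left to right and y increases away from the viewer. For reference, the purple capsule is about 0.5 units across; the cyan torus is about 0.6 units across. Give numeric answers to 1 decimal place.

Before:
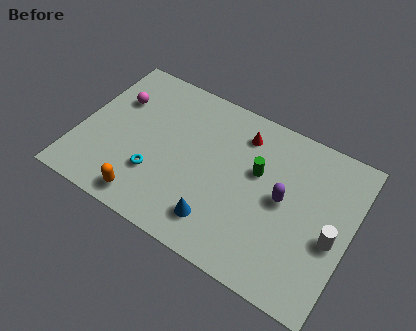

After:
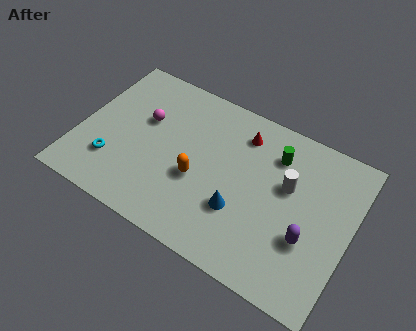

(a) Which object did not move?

the red cone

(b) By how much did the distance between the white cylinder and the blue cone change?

-2.5

The distance was about 5.6 in the first image and 3.1 in the second, so they moved 2.5 units closer together.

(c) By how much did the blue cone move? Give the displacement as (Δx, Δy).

(0.9, 1.1)

The blue cone started near (7.3, 1.7) and ended near (8.2, 2.8).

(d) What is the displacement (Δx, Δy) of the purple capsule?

(1.4, -1.4)

From the two frames, the purple capsule sits at roughly (10.1, 4.4) before and (11.5, 3.0) after.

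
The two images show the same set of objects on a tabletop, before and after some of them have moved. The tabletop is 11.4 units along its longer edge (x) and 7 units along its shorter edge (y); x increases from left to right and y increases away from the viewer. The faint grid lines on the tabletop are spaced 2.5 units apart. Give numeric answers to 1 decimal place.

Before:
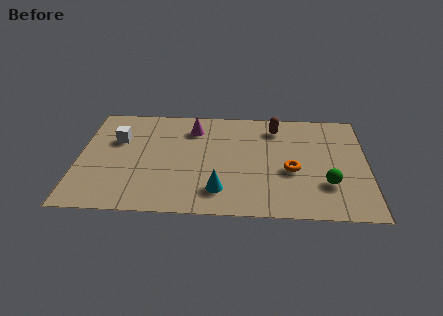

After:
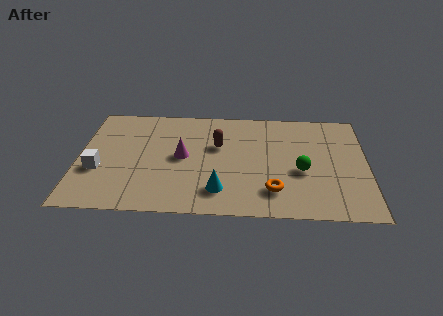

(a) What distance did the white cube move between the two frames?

2.1

The white cube was near (1.5, 4.6) before and (0.8, 2.6) after, so it travelled √(0.7² + 2.0²) ≈ 2.1 units.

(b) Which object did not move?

the cyan cone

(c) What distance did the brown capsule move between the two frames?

2.6

The brown capsule moved from about (7.8, 5.7) to (5.5, 4.4), a distance of √(2.3² + 1.3²) ≈ 2.6.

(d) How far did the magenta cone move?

1.9

From (4.5, 5.5) to (4.1, 3.6), the magenta cone covered √(0.4² + 1.9²) ≈ 1.9 units.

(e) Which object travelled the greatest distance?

the brown capsule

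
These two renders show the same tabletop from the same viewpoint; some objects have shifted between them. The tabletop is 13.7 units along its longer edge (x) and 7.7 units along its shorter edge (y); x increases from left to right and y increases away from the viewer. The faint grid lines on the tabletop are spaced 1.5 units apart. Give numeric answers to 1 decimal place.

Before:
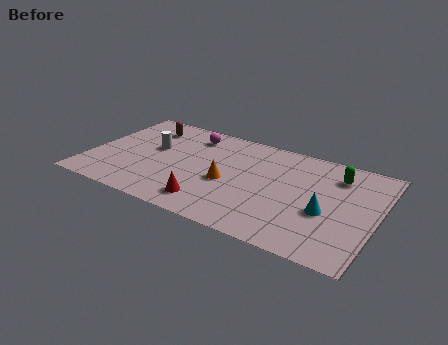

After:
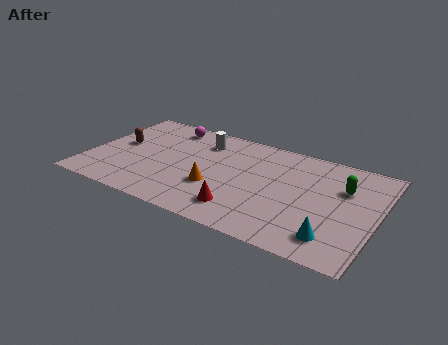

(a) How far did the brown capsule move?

2.1

The brown capsule moved from about (2.3, 6.1) to (1.3, 4.2), a distance of √(1.0² + 1.9²) ≈ 2.1.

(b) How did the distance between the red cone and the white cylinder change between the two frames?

+0.6

The distance was about 4.5 in the first image and 5.1 in the second, so they moved 0.6 units further apart.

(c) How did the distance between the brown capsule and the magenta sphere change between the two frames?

+0.9

Before: roughly 2.2 units apart; after: 3.1. That's 0.9 units further apart.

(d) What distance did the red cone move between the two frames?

1.5

From (6.1, 1.4) to (7.6, 1.6), the red cone covered √(1.5² + 0.2²) ≈ 1.5 units.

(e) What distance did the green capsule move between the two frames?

0.9

From (11.6, 6.0) to (12.0, 5.2), the green capsule covered √(0.4² + 0.8²) ≈ 0.9 units.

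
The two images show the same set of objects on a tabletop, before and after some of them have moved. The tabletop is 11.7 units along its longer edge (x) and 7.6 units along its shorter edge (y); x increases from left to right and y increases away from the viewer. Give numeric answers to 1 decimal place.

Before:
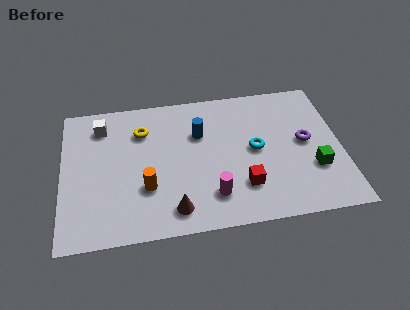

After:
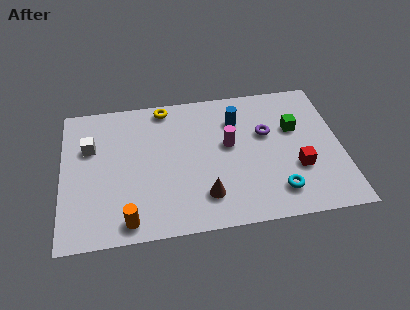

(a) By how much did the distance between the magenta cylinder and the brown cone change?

+1.1

The distance was about 1.7 in the first image and 2.8 in the second, so they moved 1.1 units further apart.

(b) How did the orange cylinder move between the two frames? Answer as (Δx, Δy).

(-0.8, -1.6)

The orange cylinder started near (3.5, 2.5) and ended near (2.7, 0.9).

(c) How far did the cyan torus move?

2.5

The cyan torus was near (8.1, 3.9) before and (8.9, 1.5) after, so it travelled √(0.8² + 2.4²) ≈ 2.5 units.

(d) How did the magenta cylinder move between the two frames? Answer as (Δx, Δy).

(0.8, 2.6)

The magenta cylinder started near (6.2, 1.7) and ended near (7.0, 4.3).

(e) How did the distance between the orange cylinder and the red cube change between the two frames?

+3.3

Before: roughly 4.0 units apart; after: 7.3. That's 3.3 units further apart.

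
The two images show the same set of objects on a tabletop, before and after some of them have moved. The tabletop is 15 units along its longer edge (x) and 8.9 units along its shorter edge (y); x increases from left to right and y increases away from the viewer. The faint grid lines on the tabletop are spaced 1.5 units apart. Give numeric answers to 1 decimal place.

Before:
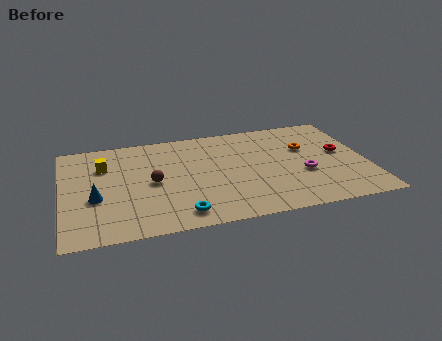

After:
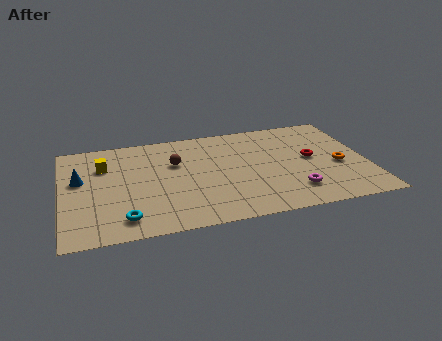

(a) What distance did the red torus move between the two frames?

1.5

From (13.8, 4.9) to (12.3, 4.7), the red torus covered √(1.5² + 0.2²) ≈ 1.5 units.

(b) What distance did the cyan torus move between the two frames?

2.7

The cyan torus was near (5.6, 1.3) before and (2.9, 1.5) after, so it travelled √(2.7² + 0.2²) ≈ 2.7 units.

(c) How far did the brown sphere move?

1.9

The brown sphere moved from about (4.4, 4.3) to (5.6, 5.8), a distance of √(1.2² + 1.5²) ≈ 1.9.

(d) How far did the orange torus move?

2.4

From (12.1, 5.7) to (13.6, 3.8), the orange torus covered √(1.5² + 1.9²) ≈ 2.4 units.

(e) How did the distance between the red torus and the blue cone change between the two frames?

-0.9

Before: roughly 12.3 units apart; after: 11.4. That's 0.9 units closer together.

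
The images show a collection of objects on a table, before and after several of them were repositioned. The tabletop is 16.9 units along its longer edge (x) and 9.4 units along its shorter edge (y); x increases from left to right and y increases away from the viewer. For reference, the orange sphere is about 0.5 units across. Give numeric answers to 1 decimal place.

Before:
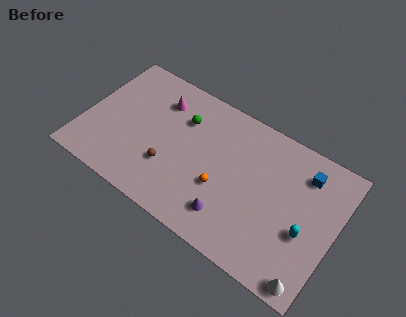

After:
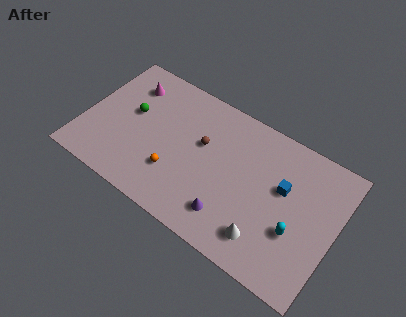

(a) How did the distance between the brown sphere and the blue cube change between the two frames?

-4.1

The distance was about 9.6 in the first image and 5.5 in the second, so they moved 4.1 units closer together.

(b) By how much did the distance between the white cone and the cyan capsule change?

-0.6

The distance was about 2.9 in the first image and 2.3 in the second, so they moved 0.6 units closer together.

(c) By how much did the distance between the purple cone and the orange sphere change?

+2.3

The distance was about 1.7 in the first image and 4.0 in the second, so they moved 2.3 units further apart.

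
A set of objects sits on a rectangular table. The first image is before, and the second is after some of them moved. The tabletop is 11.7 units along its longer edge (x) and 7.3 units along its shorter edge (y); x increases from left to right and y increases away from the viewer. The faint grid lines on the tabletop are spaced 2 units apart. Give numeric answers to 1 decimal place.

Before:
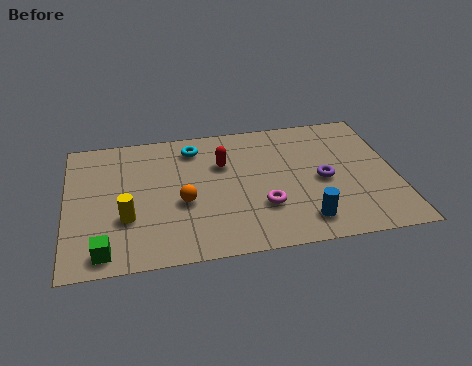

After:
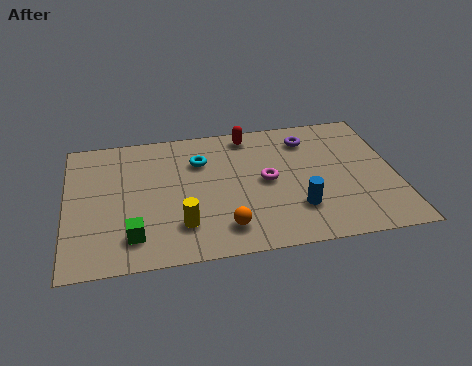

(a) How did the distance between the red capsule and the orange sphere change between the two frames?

+2.7

The distance was about 2.4 in the first image and 5.1 in the second, so they moved 2.7 units further apart.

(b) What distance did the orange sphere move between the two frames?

2.1

The orange sphere moved from about (4.1, 3.0) to (5.5, 1.4), a distance of √(1.4² + 1.6²) ≈ 2.1.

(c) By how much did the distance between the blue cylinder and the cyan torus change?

-1.4

They were about 6.0 units apart before and 4.6 after — 1.4 units closer together.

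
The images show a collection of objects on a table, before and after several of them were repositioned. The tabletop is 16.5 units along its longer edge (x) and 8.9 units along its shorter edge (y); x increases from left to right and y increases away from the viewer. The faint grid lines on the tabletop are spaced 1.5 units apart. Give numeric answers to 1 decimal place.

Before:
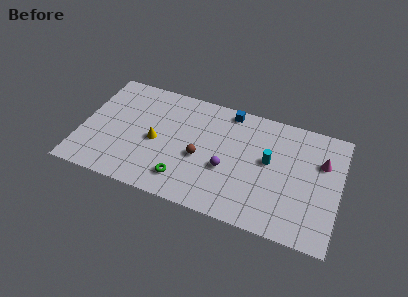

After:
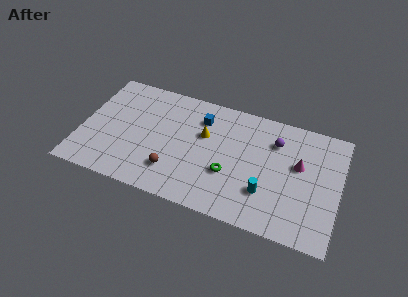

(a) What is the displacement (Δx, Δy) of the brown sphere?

(-1.6, -1.6)

The brown sphere started near (7.7, 3.8) and ended near (6.1, 2.2).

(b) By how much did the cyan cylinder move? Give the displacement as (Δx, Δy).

(0.0, -2.4)

From the two frames, the cyan cylinder sits at roughly (12.0, 5.0) before and (12.0, 2.6) after.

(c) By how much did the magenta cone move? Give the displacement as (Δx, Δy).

(-1.4, -0.7)

The magenta cone was at about (15.3, 6.0) and moved to about (13.9, 5.3).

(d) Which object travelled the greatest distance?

the purple sphere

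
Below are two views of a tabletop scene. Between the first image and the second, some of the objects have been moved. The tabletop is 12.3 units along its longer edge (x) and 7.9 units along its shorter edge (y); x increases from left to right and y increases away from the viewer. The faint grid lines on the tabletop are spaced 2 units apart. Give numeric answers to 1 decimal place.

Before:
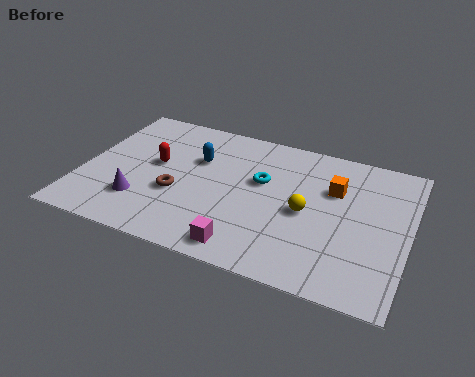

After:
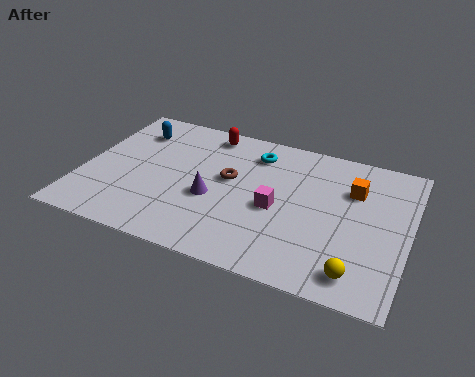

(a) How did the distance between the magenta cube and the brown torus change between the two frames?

-1.3

Before: roughly 3.4 units apart; after: 2.1. That's 1.3 units closer together.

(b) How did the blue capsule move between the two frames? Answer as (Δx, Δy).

(-2.6, 0.9)

The blue capsule was at about (4.2, 5.2) and moved to about (1.6, 6.1).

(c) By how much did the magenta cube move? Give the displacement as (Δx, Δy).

(0.9, 2.5)

From the two frames, the magenta cube sits at roughly (6.5, 1.0) before and (7.4, 3.5) after.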